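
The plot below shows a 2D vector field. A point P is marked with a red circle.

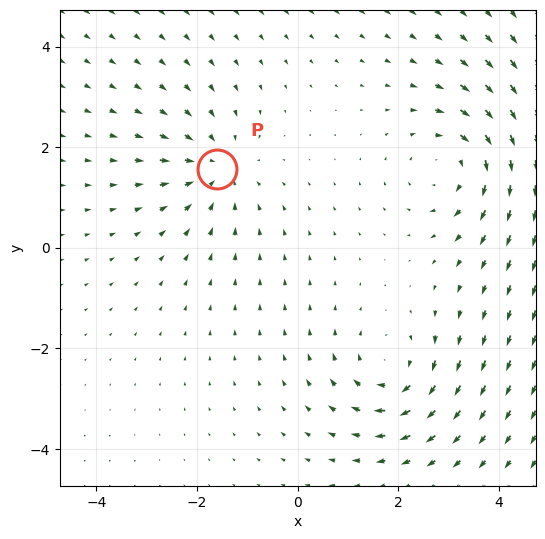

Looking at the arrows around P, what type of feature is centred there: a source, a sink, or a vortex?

sink

At P (-1.6, 1.6) the arrows converge inward. Divergence about -3, curl ≈0 — negative divergence with near-zero curl is a sink.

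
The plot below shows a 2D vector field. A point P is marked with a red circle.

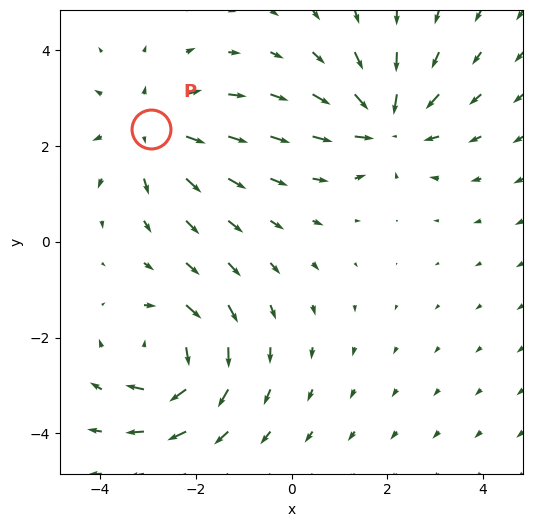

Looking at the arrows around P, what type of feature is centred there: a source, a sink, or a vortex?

At P (-2.9, 2.4) the arrows spread outward. Divergence about +4, curl ≈0 — positive divergence with near-zero curl is a source.

source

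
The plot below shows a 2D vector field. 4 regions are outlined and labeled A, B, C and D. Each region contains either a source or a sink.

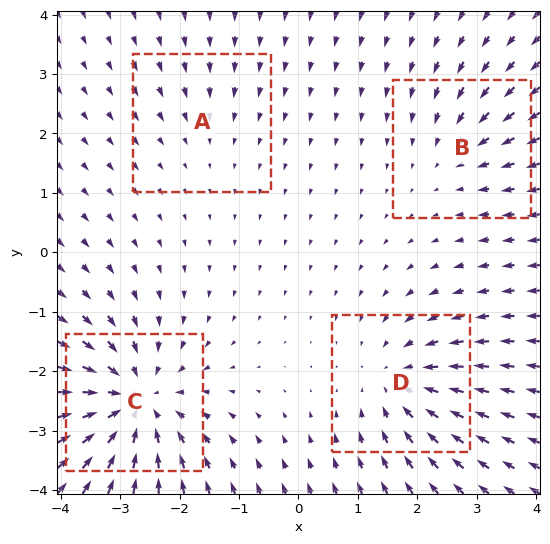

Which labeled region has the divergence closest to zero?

Divergence at each region's feature centre — A: about -2, B: about -3, C: about -7, D: about -5. Region A is closest to zero.

A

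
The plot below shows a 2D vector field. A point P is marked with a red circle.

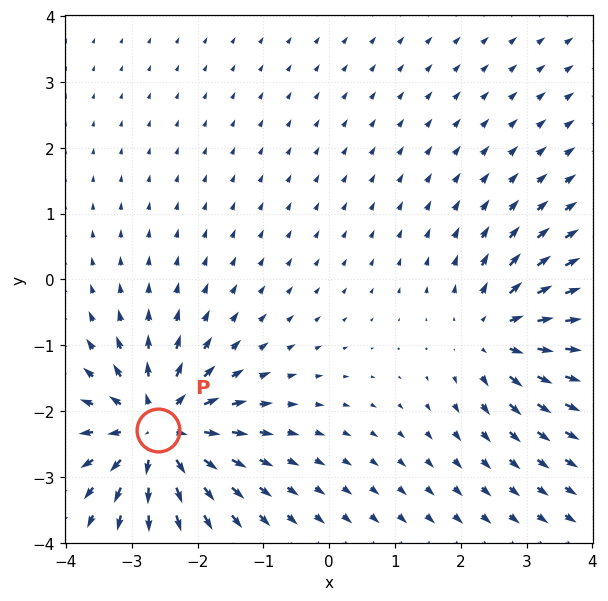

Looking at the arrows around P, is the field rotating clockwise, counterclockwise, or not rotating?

Near P at (-2.6, -2.3) the arrows show no circulation. The curl there is ≈0.

not rotating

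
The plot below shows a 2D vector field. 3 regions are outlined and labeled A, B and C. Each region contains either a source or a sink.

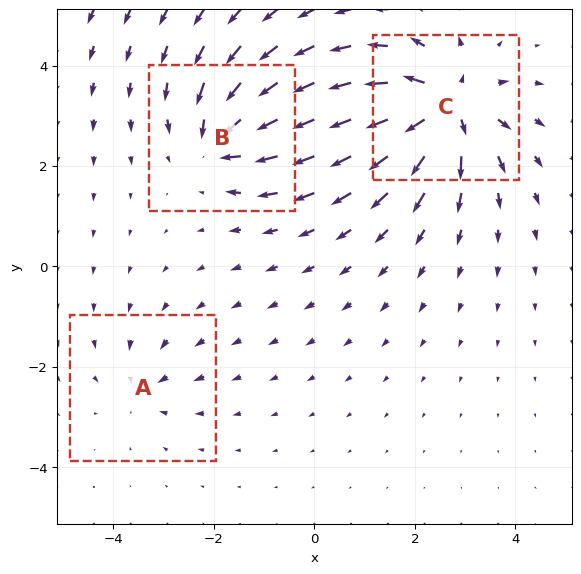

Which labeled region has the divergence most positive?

C

Divergence at each region's feature centre — A: about -2, B: about -4, C: about +6. Region C is most positive.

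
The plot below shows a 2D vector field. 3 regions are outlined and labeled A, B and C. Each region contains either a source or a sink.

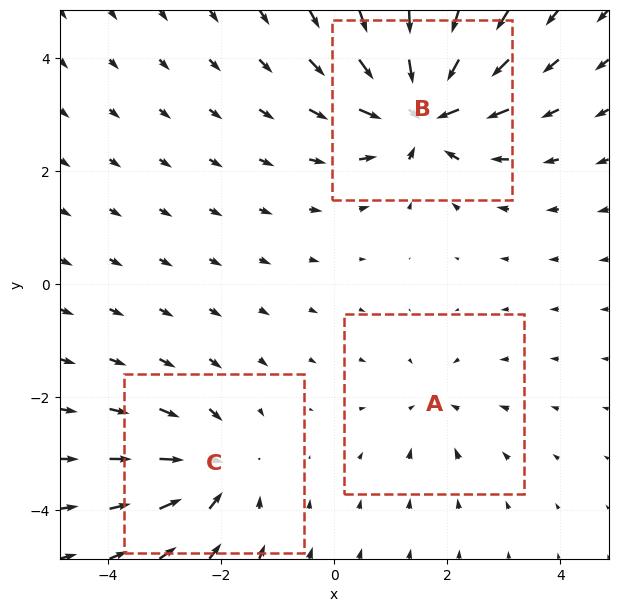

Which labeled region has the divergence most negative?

Divergence at each region's feature centre — A: about -2, B: about -6, C: about -4. Region B is most negative.

B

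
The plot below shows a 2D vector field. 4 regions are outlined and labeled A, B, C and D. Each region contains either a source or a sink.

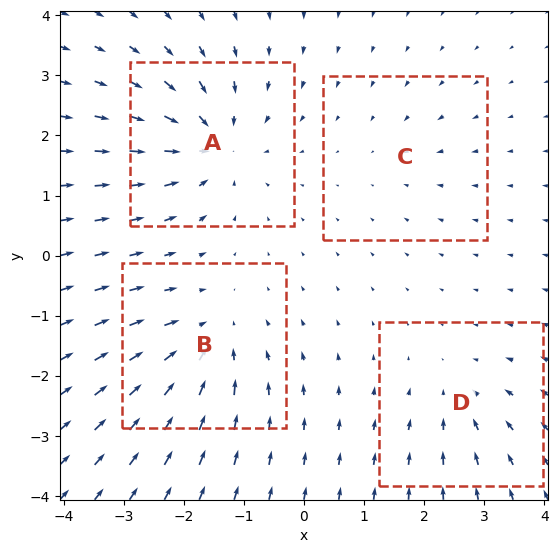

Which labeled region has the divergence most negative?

A

Divergence at each region's feature centre — A: about -7, B: about -5, C: about -2, D: about -4. Region A is most negative.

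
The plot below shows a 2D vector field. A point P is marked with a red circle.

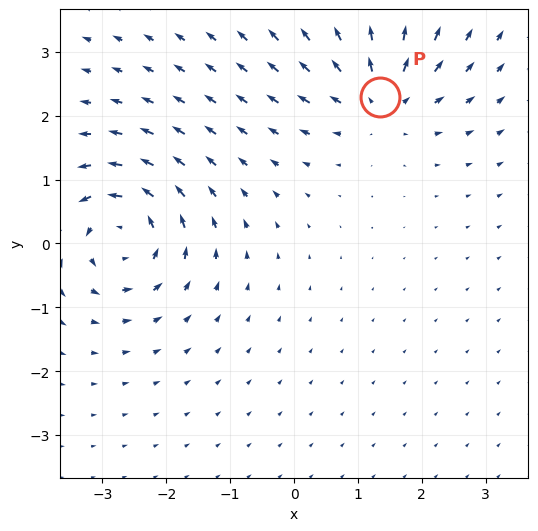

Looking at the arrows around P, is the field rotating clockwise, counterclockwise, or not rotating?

Near P at (1.3, 2.3) the arrows show no circulation. The curl there is ≈0.

not rotating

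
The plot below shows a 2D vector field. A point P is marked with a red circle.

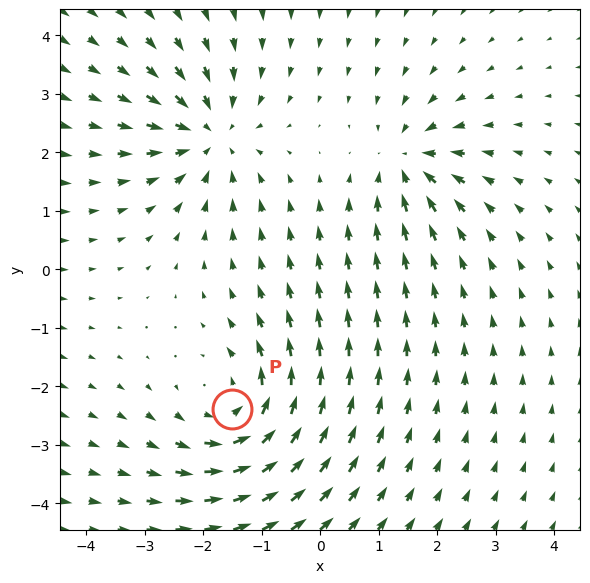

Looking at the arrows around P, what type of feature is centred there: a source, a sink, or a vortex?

vortex

At P (-1.5, -2.4) the arrows circulate counterclockwise. Divergence ≈0, curl about +4 — near-zero divergence with nonzero curl is a vortex.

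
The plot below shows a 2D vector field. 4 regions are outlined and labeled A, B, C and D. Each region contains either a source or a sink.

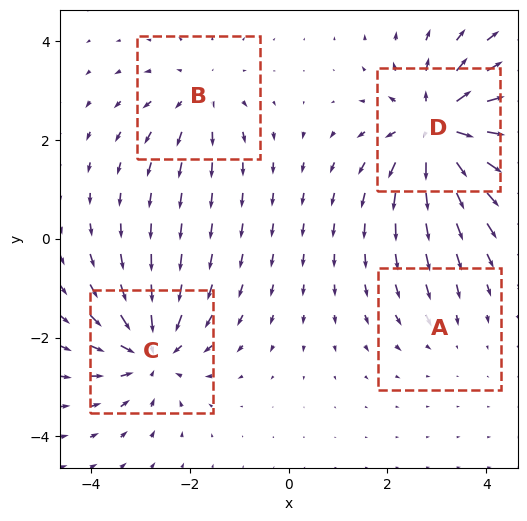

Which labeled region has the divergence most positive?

D

Divergence at each region's feature centre — A: about -2, B: about +4, C: about -6, D: about +7. Region D is most positive.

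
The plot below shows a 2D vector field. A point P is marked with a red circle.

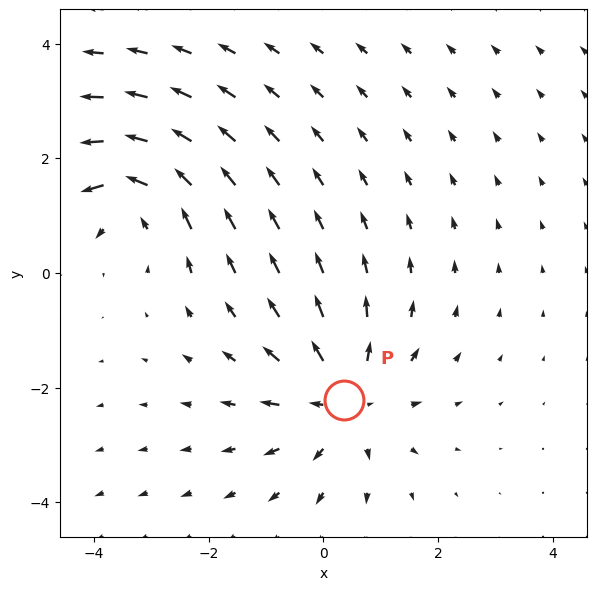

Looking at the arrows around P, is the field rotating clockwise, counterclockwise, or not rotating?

Near P at (0.4, -2.2) the arrows show no circulation. The curl there is ≈0.

not rotating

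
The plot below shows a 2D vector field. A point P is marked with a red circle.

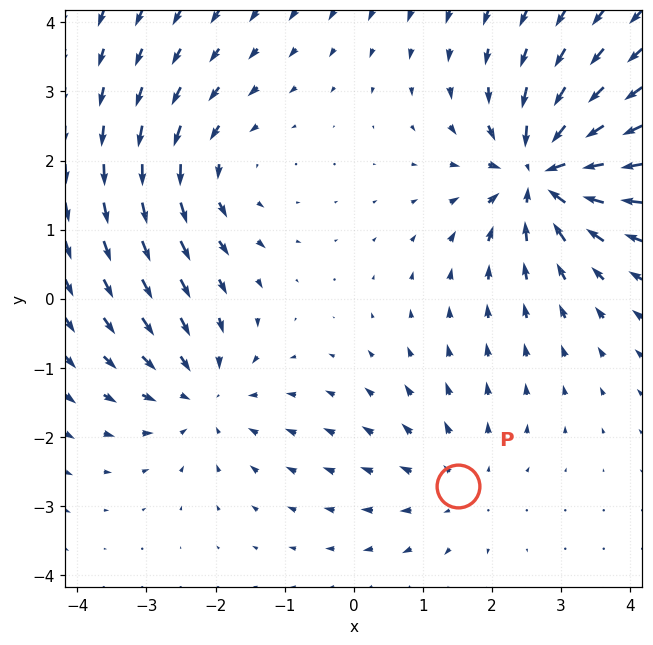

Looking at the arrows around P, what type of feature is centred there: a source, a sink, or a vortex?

At P (1.5, -2.7) the arrows spread outward. Divergence about +2, curl ≈0 — positive divergence with near-zero curl is a source.

source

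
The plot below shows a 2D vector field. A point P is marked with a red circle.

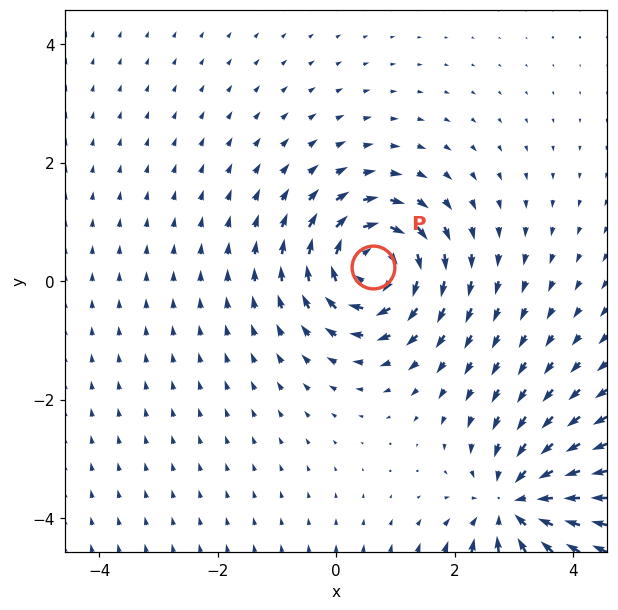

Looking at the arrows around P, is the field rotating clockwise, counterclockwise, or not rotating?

Near P at (0.6, 0.2) the arrows circulate clockwise. The curl (z-component) there is about -6; negative curl means clockwise rotation.

clockwise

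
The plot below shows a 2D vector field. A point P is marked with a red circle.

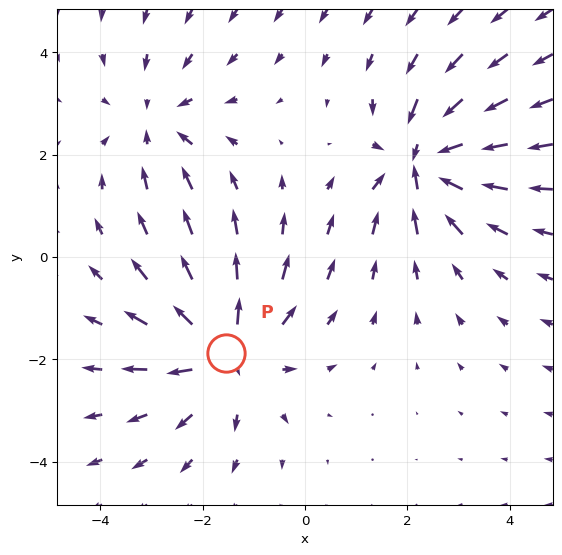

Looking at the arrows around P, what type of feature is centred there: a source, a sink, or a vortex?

At P (-1.6, -1.9) the arrows spread outward. Divergence about +3, curl ≈0 — positive divergence with near-zero curl is a source.

source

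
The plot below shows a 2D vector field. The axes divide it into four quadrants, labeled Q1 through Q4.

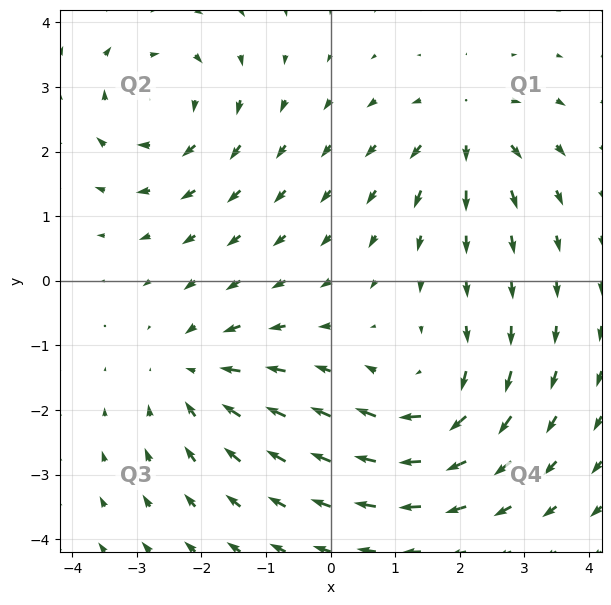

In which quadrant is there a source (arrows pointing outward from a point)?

Q1

The source sits at approximately (2.1, 2.4), which lies in quadrant Q1. The divergence there is about +5, positive as expected for a source.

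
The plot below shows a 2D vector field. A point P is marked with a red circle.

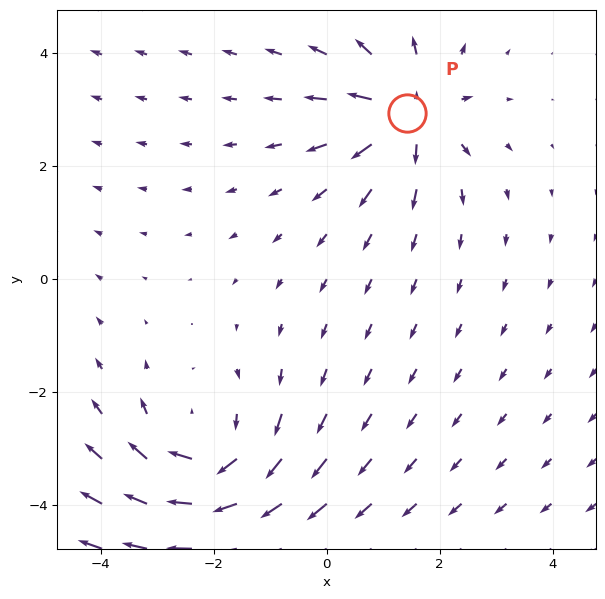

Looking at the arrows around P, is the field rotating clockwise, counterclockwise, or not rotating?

not rotating

Near P at (1.4, 2.9) the arrows show no circulation. The curl there is ≈0.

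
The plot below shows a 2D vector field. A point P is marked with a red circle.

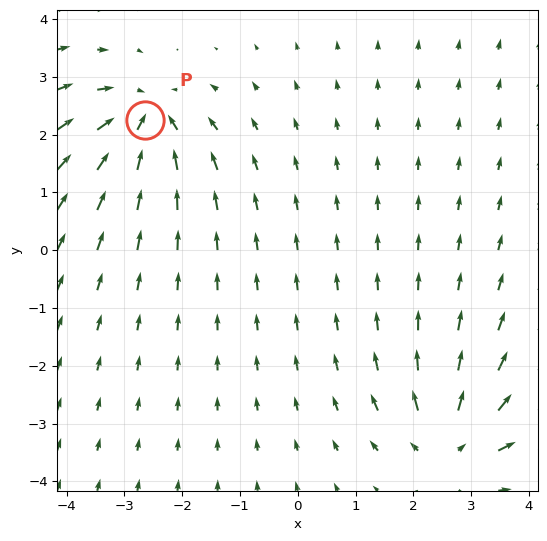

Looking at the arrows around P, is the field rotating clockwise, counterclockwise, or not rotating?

Near P at (-2.6, 2.3) the arrows show no circulation. The curl there is ≈0.

not rotating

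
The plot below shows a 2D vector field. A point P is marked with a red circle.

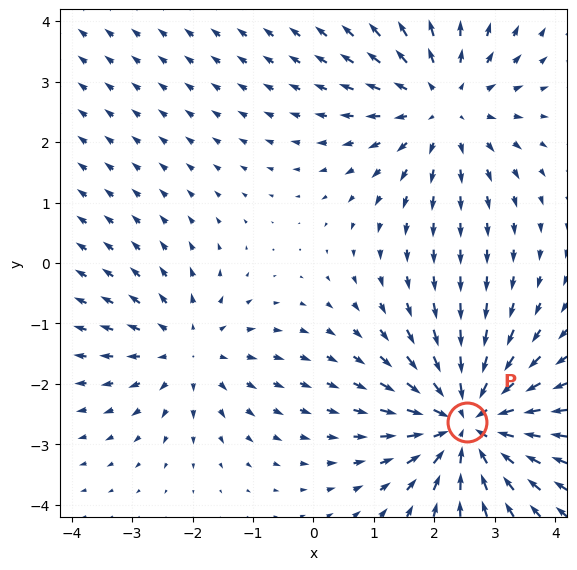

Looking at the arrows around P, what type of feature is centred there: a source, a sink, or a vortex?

At P (2.5, -2.6) the arrows converge inward. Divergence about -5, curl ≈0 — negative divergence with near-zero curl is a sink.

sink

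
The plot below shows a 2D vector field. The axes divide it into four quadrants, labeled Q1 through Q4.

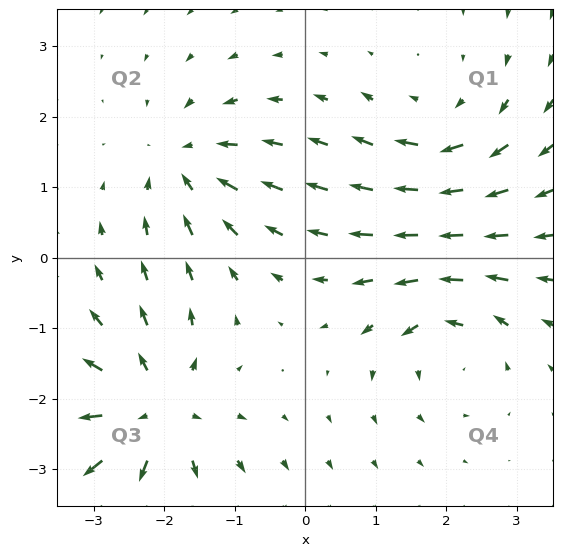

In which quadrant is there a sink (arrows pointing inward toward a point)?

Q2

The sink sits at approximately (-1.7, 1.3), which lies in quadrant Q2. The divergence there is about -4, negative as expected for a sink.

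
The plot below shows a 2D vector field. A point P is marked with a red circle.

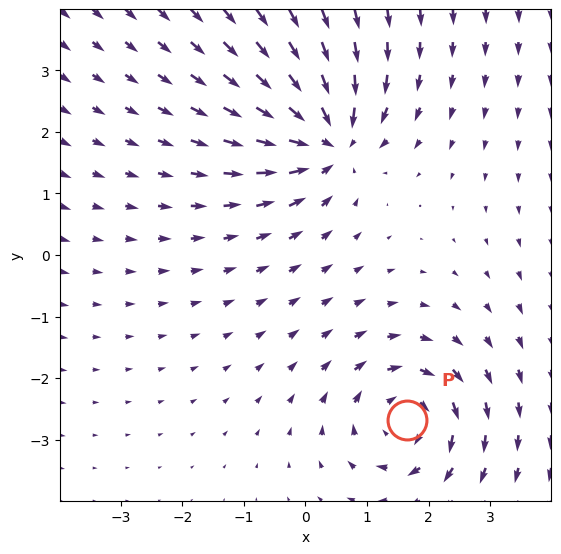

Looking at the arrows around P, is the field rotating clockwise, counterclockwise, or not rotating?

clockwise

Near P at (1.6, -2.7) the arrows circulate clockwise. The curl (z-component) there is about -5; negative curl means clockwise rotation.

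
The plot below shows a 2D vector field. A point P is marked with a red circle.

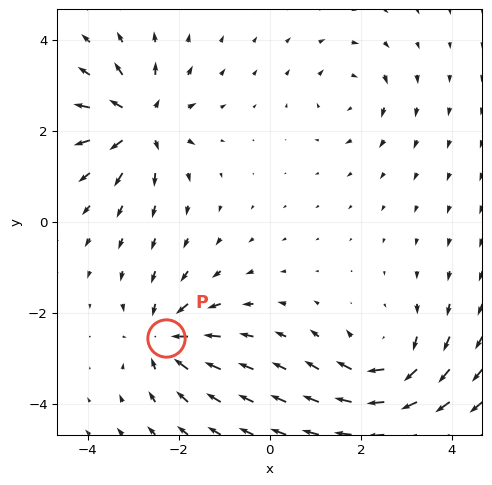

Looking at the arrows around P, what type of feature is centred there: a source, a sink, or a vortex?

sink

At P (-2.3, -2.5) the arrows converge inward. Divergence about -6, curl ≈0 — negative divergence with near-zero curl is a sink.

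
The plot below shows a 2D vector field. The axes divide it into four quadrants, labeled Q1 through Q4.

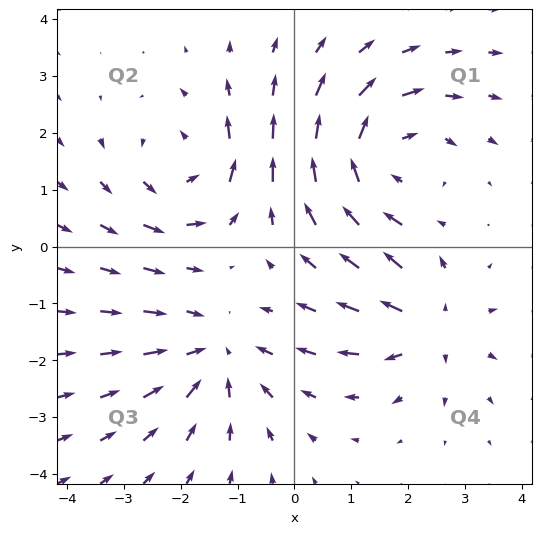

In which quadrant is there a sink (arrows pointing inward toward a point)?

Q3

The sink sits at approximately (-1.4, -1.9), which lies in quadrant Q3. The divergence there is about -3, negative as expected for a sink.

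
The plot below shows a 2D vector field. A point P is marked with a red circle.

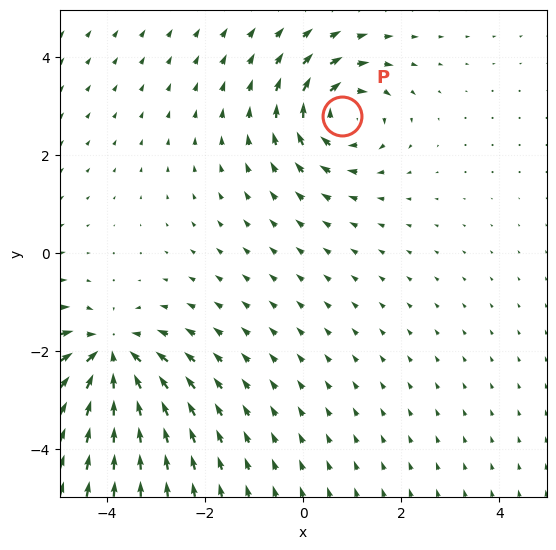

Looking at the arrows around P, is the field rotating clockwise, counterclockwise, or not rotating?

Near P at (0.8, 2.8) the arrows circulate clockwise. The curl (z-component) there is about -4; negative curl means clockwise rotation.

clockwise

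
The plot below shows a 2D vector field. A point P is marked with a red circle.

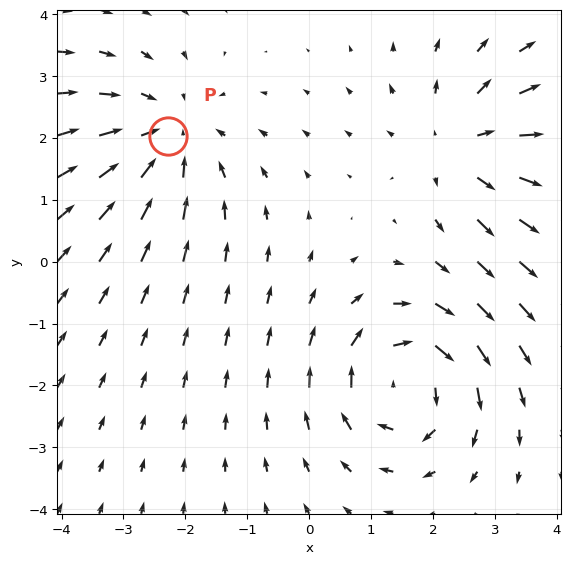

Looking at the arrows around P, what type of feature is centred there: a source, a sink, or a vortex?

At P (-2.3, 2.0) the arrows converge inward. Divergence about -3, curl ≈0 — negative divergence with near-zero curl is a sink.

sink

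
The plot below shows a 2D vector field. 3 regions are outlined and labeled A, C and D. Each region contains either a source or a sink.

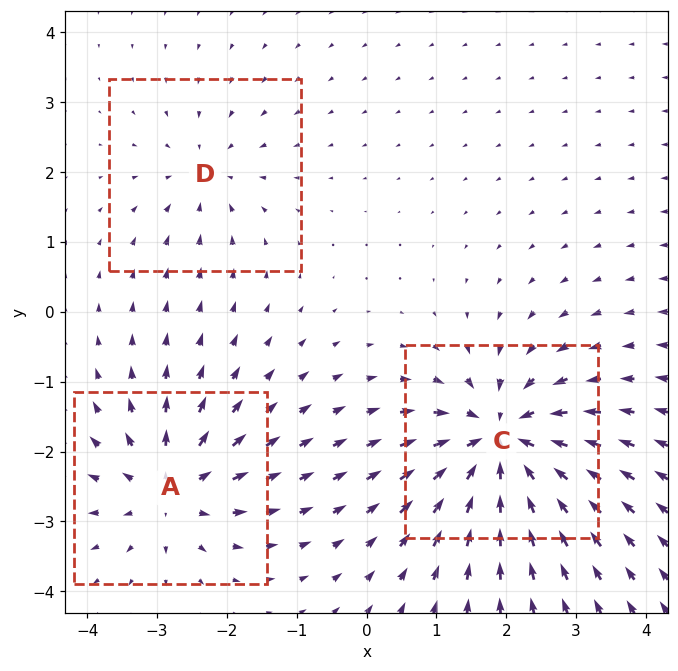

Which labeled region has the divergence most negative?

C

Divergence at each region's feature centre — A: about +4, C: about -6, D: about -2. Region C is most negative.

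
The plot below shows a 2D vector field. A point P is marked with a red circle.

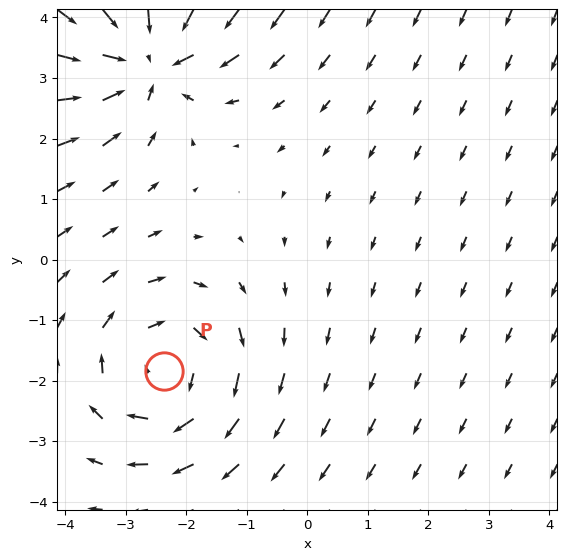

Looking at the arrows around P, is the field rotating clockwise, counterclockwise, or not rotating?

Near P at (-2.4, -1.8) the arrows circulate clockwise. The curl (z-component) there is about -2; negative curl means clockwise rotation.

clockwise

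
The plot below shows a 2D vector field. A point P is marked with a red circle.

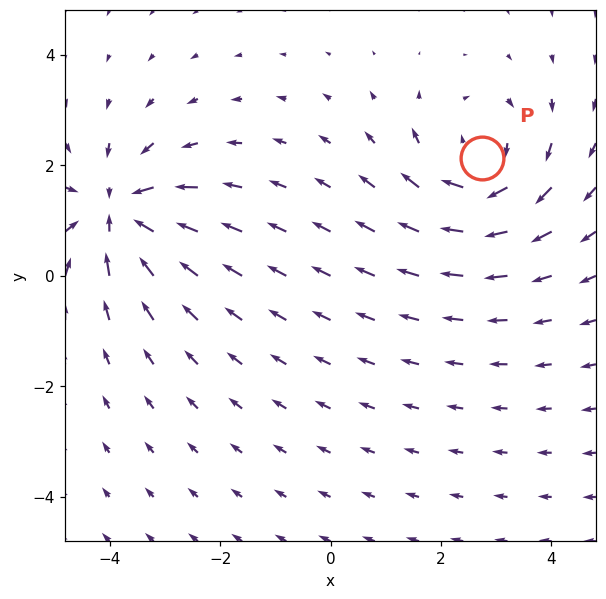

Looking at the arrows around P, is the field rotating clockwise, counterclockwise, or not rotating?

clockwise

Near P at (2.7, 2.1) the arrows circulate clockwise. The curl (z-component) there is about -3; negative curl means clockwise rotation.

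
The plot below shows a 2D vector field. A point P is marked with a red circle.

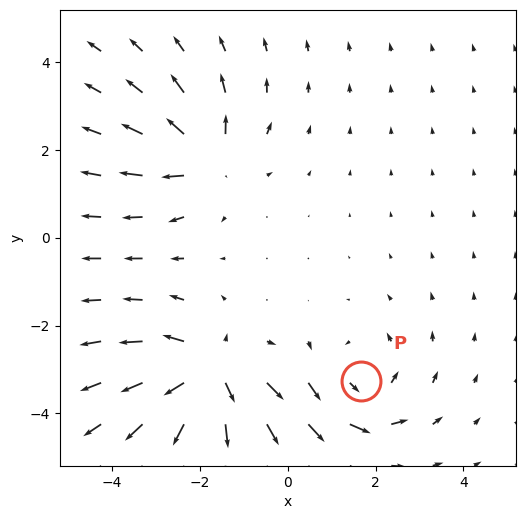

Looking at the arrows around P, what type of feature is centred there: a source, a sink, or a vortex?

vortex

At P (1.7, -3.3) the arrows circulate counterclockwise. Divergence ≈0, curl about +3 — near-zero divergence with nonzero curl is a vortex.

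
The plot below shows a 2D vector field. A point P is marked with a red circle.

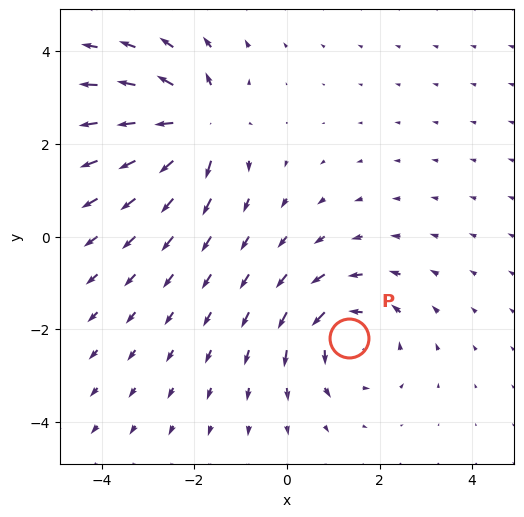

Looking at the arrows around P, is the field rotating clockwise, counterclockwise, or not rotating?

counterclockwise

Near P at (1.4, -2.2) the arrows circulate counterclockwise. The curl (z-component) there is about +4; positive curl means counterclockwise rotation.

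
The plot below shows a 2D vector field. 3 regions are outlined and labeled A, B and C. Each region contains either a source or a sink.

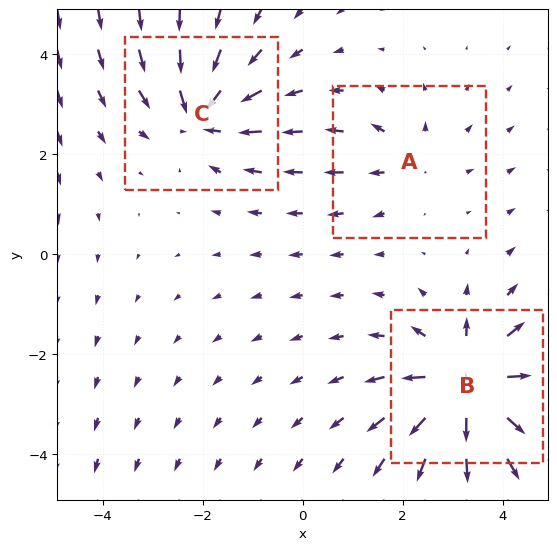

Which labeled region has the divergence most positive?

Divergence at each region's feature centre — A: about +2, B: about +6, C: about -4. Region B is most positive.

B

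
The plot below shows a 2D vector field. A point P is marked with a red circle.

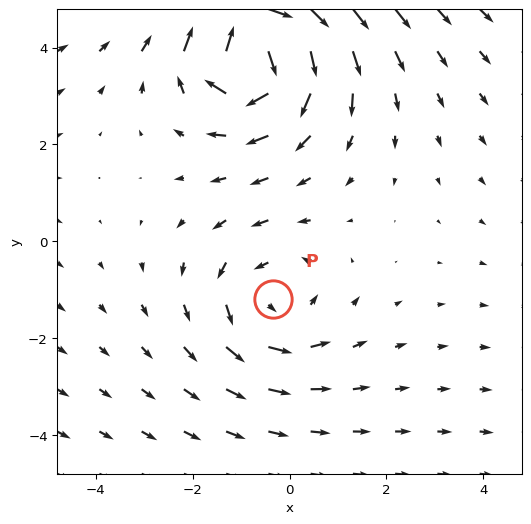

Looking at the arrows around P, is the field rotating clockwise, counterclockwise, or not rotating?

Near P at (-0.3, -1.2) the arrows circulate counterclockwise. The curl (z-component) there is about +3; positive curl means counterclockwise rotation.

counterclockwise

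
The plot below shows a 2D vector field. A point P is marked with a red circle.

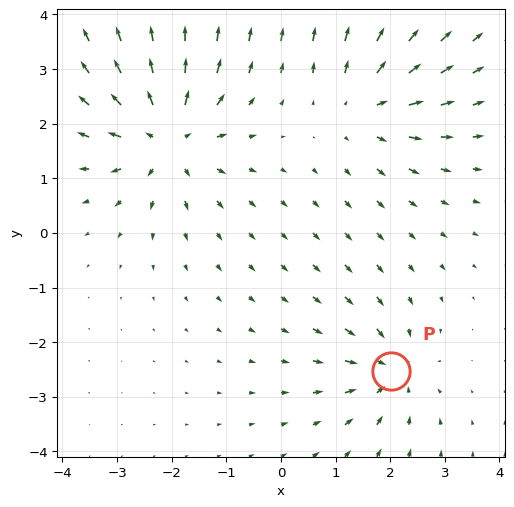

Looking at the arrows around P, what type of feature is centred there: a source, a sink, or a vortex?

sink

At P (2.0, -2.5) the arrows converge inward. Divergence about -4, curl ≈0 — negative divergence with near-zero curl is a sink.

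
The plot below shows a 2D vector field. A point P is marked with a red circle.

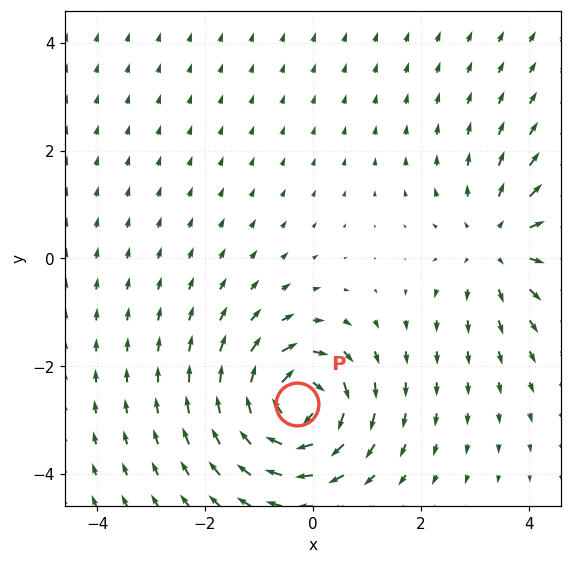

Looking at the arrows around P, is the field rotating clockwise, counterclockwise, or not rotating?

clockwise

Near P at (-0.3, -2.7) the arrows circulate clockwise. The curl (z-component) there is about -7; negative curl means clockwise rotation.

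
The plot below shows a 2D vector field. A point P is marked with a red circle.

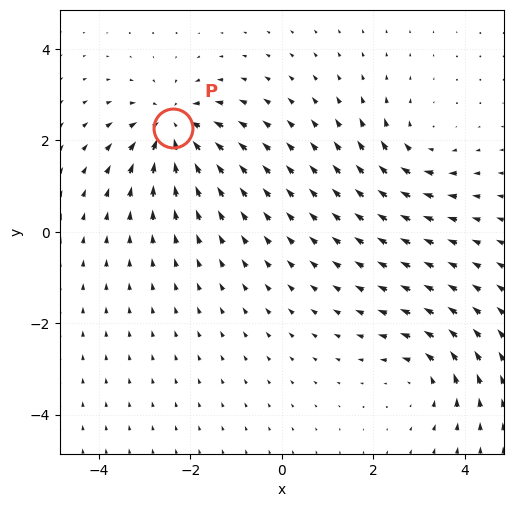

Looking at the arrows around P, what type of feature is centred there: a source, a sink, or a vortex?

At P (-2.4, 2.3) the arrows converge inward. Divergence about -6, curl ≈0 — negative divergence with near-zero curl is a sink.

sink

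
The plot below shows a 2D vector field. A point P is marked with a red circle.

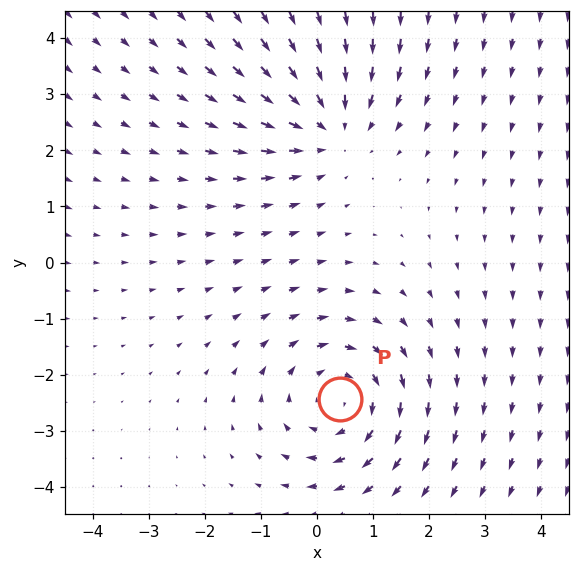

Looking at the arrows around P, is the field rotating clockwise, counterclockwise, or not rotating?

Near P at (0.4, -2.4) the arrows circulate clockwise. The curl (z-component) there is about -3; negative curl means clockwise rotation.

clockwise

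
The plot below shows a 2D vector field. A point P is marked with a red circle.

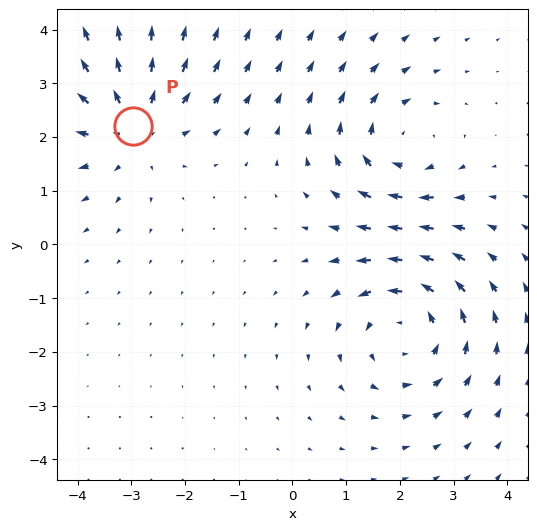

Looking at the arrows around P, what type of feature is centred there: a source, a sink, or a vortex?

At P (-3.0, 2.2) the arrows spread outward. Divergence about +3, curl ≈0 — positive divergence with near-zero curl is a source.

source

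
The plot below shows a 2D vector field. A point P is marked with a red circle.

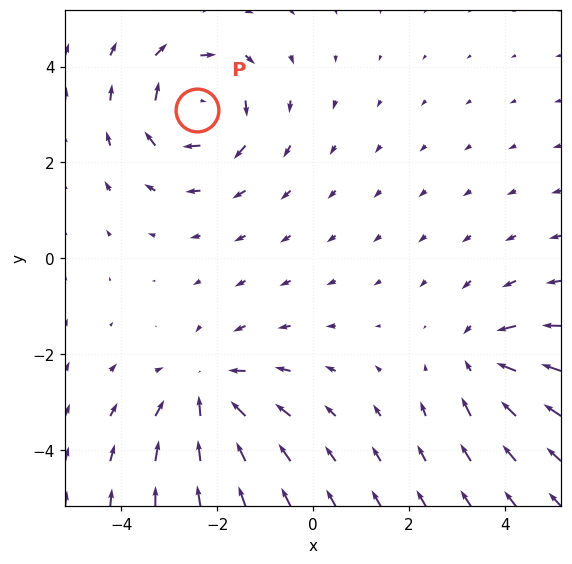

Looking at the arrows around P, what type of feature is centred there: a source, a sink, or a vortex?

vortex

At P (-2.4, 3.1) the arrows circulate clockwise. Divergence ≈0, curl about -4 — near-zero divergence with nonzero curl is a vortex.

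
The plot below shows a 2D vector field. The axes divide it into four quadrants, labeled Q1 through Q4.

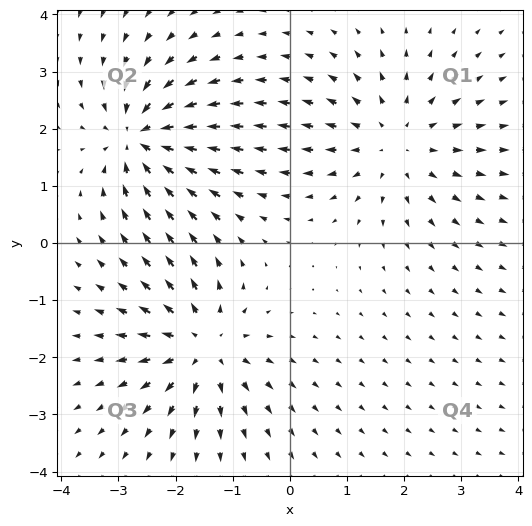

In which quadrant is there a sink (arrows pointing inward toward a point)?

The sink sits at approximately (-2.6, 1.8), which lies in quadrant Q2. The divergence there is about -5, negative as expected for a sink.

Q2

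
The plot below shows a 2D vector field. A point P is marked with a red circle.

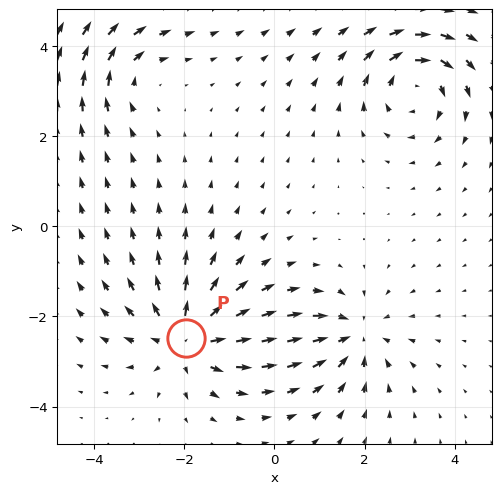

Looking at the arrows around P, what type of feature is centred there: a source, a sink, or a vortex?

At P (-2.0, -2.5) the arrows spread outward. Divergence about +5, curl ≈0 — positive divergence with near-zero curl is a source.

source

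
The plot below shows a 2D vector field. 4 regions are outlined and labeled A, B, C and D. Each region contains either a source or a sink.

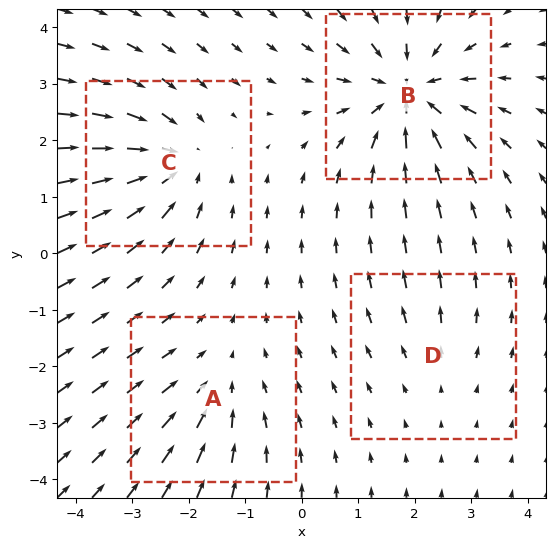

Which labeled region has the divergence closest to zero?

Divergence at each region's feature centre — A: about -3, B: about -6, C: about -5, D: about +2. Region D is closest to zero.

D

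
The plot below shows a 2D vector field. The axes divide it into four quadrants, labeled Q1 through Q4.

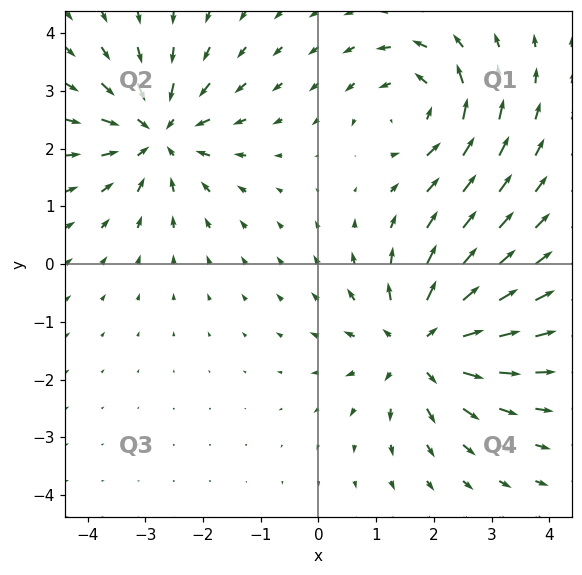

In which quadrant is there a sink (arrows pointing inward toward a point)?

Q2

The sink sits at approximately (-2.8, 2.3), which lies in quadrant Q2. The divergence there is about -4, negative as expected for a sink.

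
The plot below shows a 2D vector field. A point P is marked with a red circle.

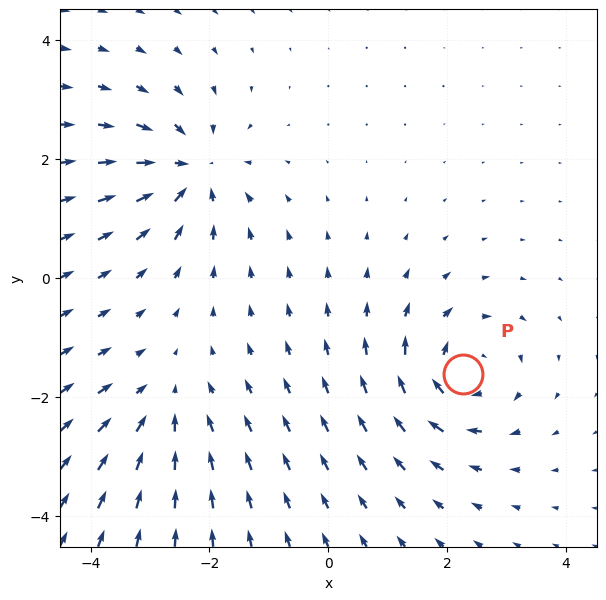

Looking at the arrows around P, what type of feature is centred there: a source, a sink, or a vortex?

At P (2.3, -1.6) the arrows circulate clockwise. Divergence ≈0, curl about -6 — near-zero divergence with nonzero curl is a vortex.

vortex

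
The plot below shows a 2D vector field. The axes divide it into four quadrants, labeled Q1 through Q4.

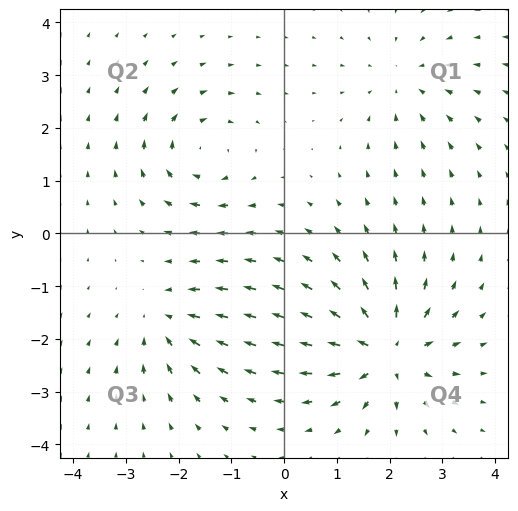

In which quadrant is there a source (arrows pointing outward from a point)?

The source sits at approximately (1.9, -2.2), which lies in quadrant Q4. The divergence there is about +6, positive as expected for a source.

Q4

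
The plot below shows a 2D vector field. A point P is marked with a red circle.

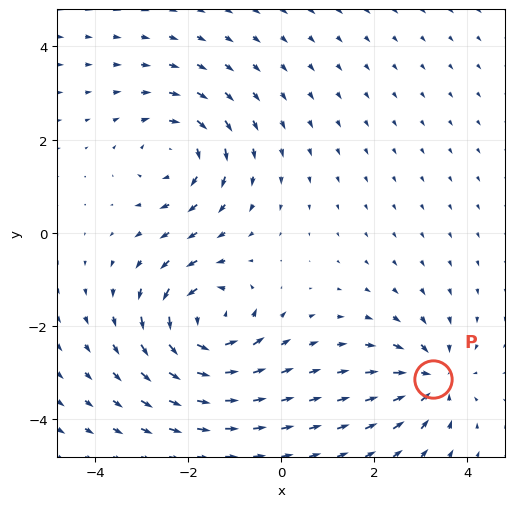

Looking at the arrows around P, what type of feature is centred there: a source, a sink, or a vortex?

sink

At P (3.3, -3.1) the arrows converge inward. Divergence about -4, curl ≈0 — negative divergence with near-zero curl is a sink.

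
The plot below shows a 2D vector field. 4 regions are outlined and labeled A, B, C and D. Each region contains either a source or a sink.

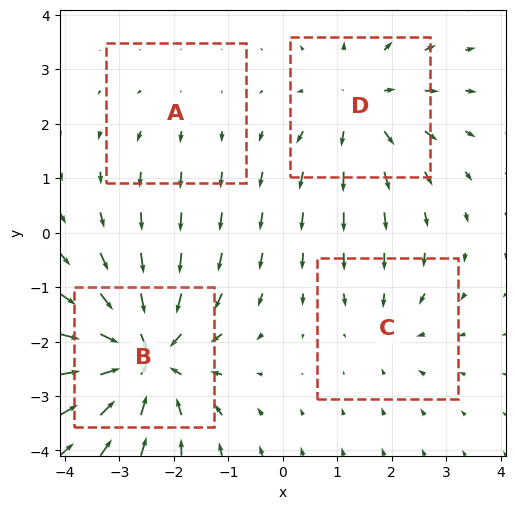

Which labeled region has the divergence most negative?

Divergence at each region's feature centre — A: about +2, B: about -6, C: about -3, D: about +4. Region B is most negative.

B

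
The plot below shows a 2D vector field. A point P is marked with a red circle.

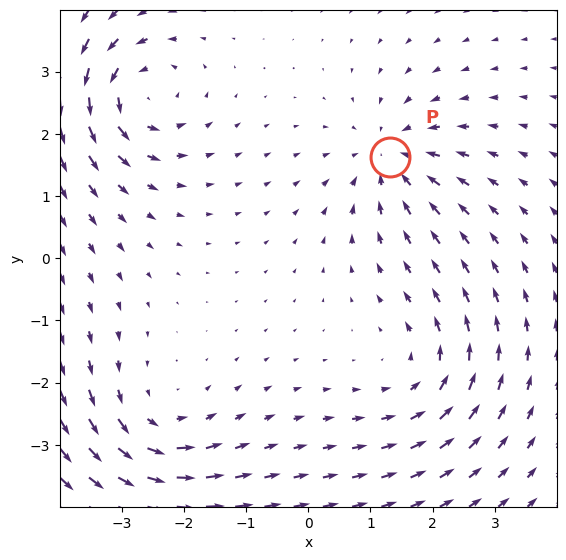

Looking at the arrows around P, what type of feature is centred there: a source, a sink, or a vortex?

sink

At P (1.3, 1.6) the arrows converge inward. Divergence about -4, curl ≈0 — negative divergence with near-zero curl is a sink.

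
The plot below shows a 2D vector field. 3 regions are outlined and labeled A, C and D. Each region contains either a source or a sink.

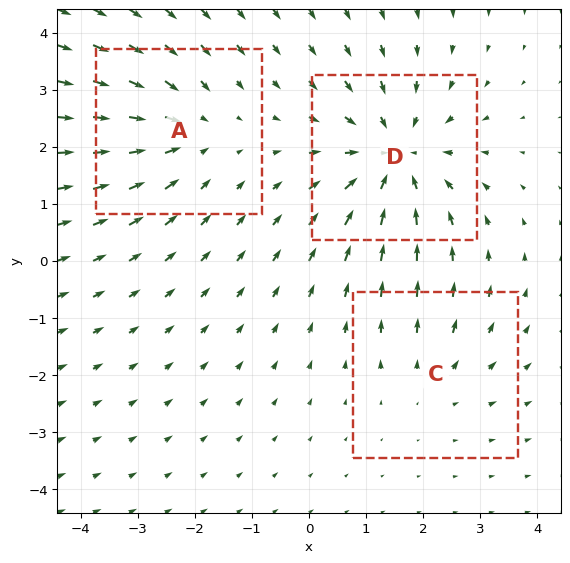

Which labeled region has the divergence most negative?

Divergence at each region's feature centre — A: about -3, C: about +2, D: about -4. Region D is most negative.

D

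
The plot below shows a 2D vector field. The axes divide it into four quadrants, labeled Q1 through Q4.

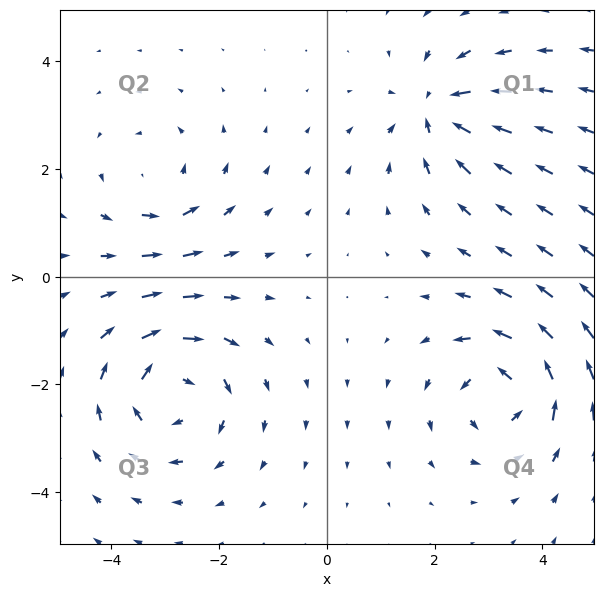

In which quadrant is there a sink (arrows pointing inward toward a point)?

Q1

The sink sits at approximately (2.0, 3.1), which lies in quadrant Q1. The divergence there is about -4, negative as expected for a sink.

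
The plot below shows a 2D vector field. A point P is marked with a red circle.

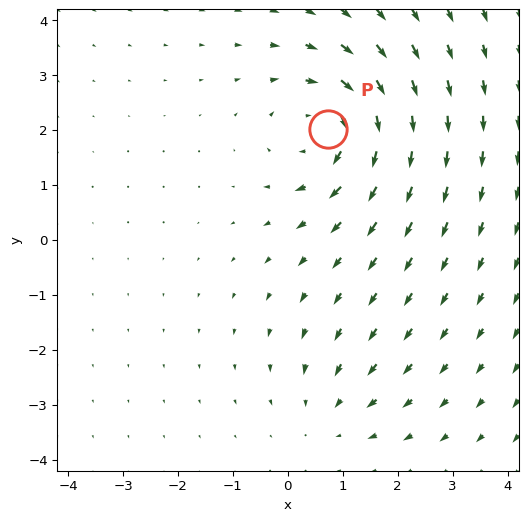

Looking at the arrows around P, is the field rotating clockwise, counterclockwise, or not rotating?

clockwise

Near P at (0.7, 2.0) the arrows circulate clockwise. The curl (z-component) there is about -5; negative curl means clockwise rotation.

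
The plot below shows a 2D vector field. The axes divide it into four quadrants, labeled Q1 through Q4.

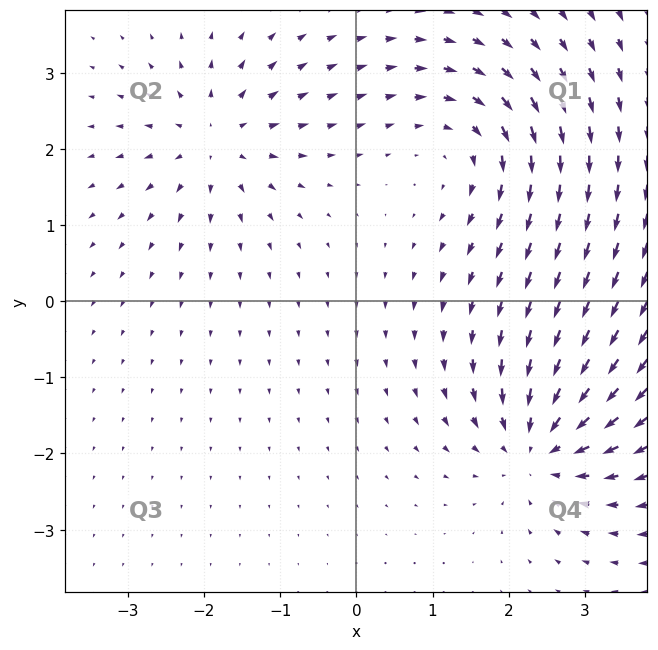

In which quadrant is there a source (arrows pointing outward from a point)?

The source sits at approximately (-1.8, 2.1), which lies in quadrant Q2. The divergence there is about +4, positive as expected for a source.

Q2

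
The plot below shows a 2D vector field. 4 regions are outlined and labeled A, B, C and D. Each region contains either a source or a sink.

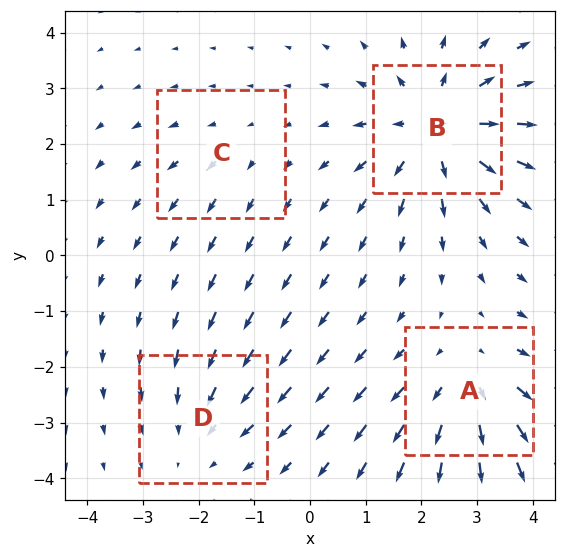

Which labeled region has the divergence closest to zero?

Divergence at each region's feature centre — A: about +5, B: about +6, C: about +2, D: about -3. Region C is closest to zero.

C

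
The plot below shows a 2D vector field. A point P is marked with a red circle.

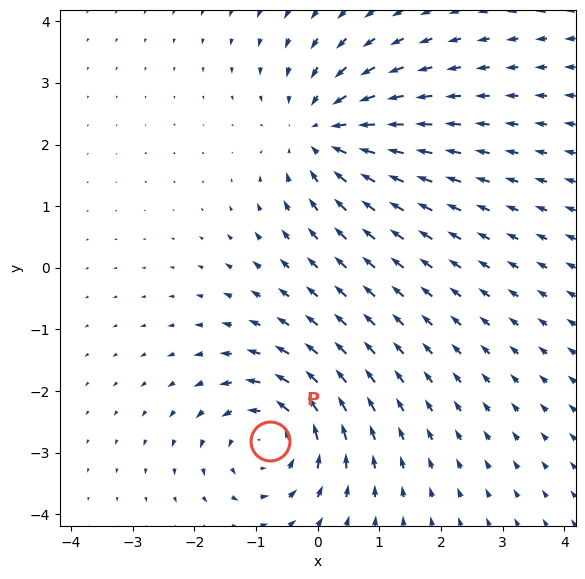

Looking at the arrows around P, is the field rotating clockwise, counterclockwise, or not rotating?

counterclockwise

Near P at (-0.8, -2.8) the arrows circulate counterclockwise. The curl (z-component) there is about +4; positive curl means counterclockwise rotation.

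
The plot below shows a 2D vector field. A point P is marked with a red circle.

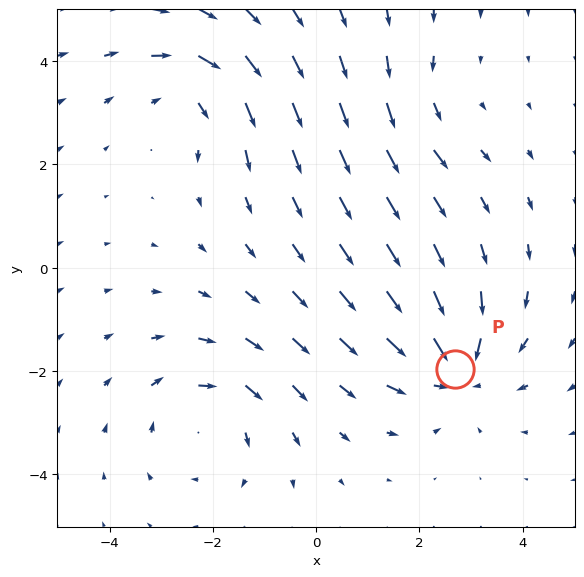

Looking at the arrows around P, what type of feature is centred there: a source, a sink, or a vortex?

At P (2.7, -2.0) the arrows converge inward. Divergence about -5, curl ≈0 — negative divergence with near-zero curl is a sink.

sink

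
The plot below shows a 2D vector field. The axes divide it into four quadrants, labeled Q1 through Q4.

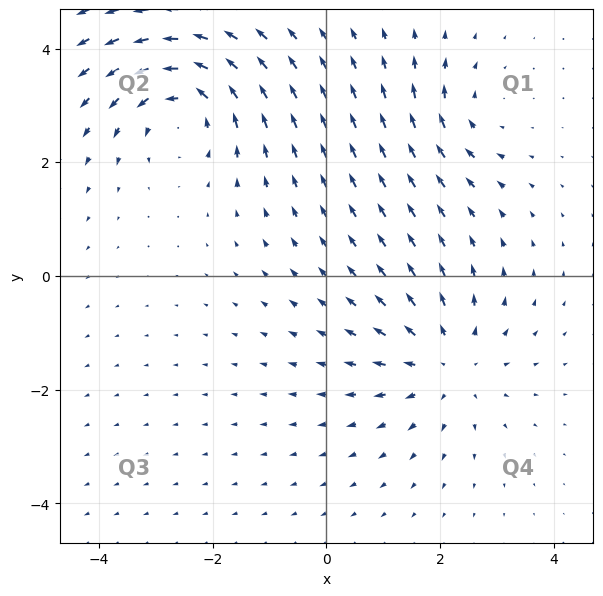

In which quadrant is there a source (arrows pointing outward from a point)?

Q4

The source sits at approximately (2.1, -1.5), which lies in quadrant Q4. The divergence there is about +3, positive as expected for a source.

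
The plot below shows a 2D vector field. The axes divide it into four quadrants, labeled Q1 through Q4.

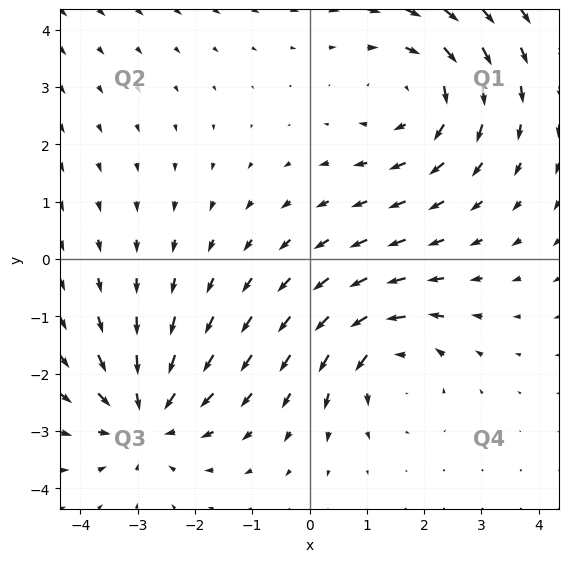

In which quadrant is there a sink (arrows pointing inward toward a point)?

The sink sits at approximately (-2.9, -2.8), which lies in quadrant Q3. The divergence there is about -3, negative as expected for a sink.

Q3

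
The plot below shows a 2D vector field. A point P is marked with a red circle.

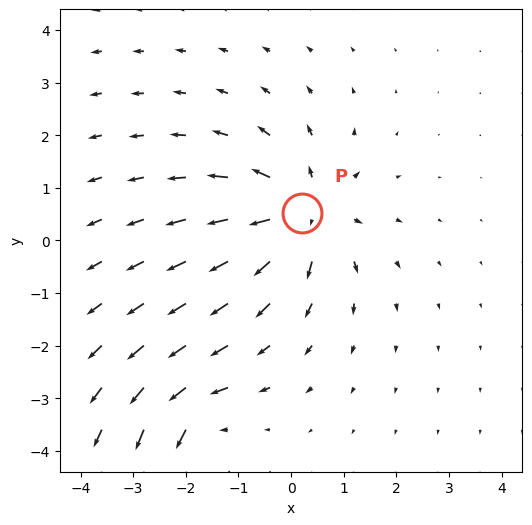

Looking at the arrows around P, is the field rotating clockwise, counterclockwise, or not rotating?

Near P at (0.2, 0.5) the arrows show no circulation. The curl there is ≈0.

not rotating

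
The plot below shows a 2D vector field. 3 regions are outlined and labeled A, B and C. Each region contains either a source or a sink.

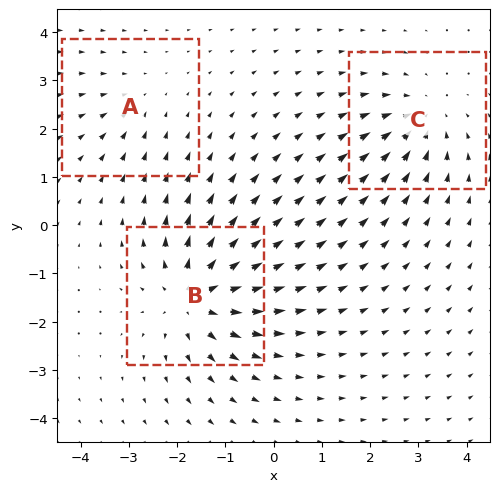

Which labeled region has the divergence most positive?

Divergence at each region's feature centre — A: about -2, B: about +5, C: about -3. Region B is most positive.

B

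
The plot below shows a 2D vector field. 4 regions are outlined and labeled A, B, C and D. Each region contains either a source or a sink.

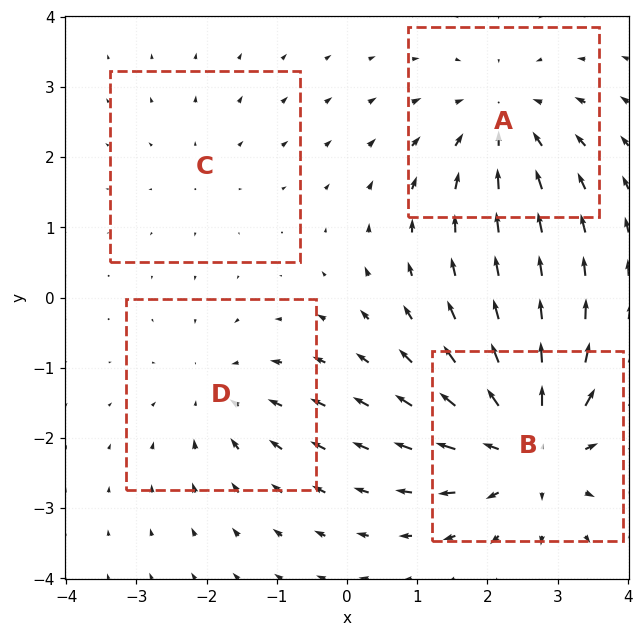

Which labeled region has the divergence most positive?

B

Divergence at each region's feature centre — A: about -4, B: about +6, C: about +2, D: about -3. Region B is most positive.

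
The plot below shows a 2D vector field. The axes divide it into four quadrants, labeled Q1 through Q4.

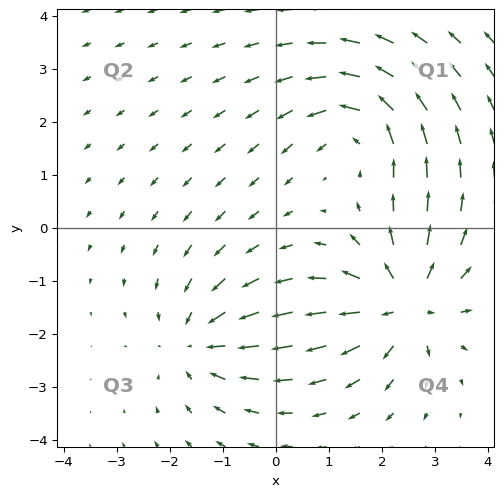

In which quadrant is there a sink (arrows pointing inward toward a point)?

The sink sits at approximately (-1.4, -2.2), which lies in quadrant Q3. The divergence there is about -3, negative as expected for a sink.

Q3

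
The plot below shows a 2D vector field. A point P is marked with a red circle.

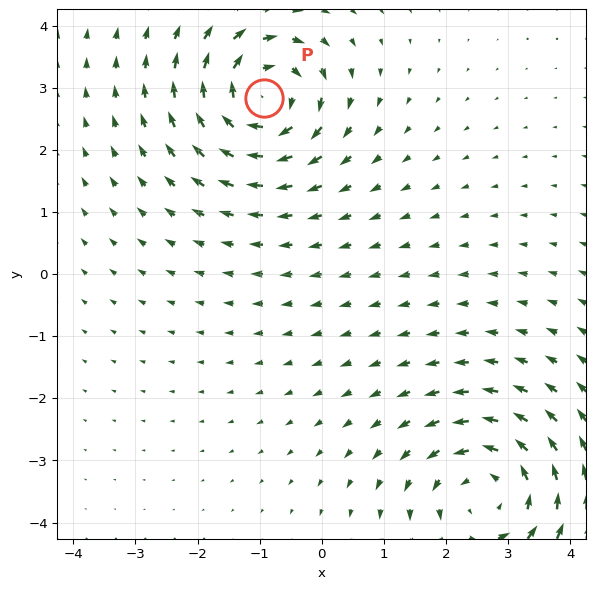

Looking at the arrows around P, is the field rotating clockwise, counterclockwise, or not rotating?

Near P at (-0.9, 2.8) the arrows circulate clockwise. The curl (z-component) there is about -6; negative curl means clockwise rotation.

clockwise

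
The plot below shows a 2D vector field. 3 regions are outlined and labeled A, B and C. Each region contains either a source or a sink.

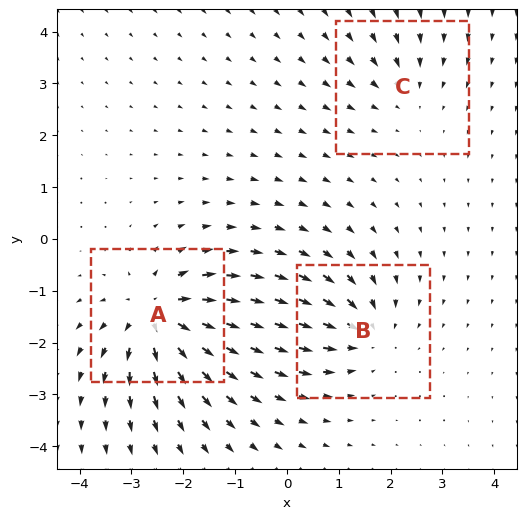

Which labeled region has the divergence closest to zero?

Divergence at each region's feature centre — A: about +6, B: about -4, C: about -2. Region C is closest to zero.

C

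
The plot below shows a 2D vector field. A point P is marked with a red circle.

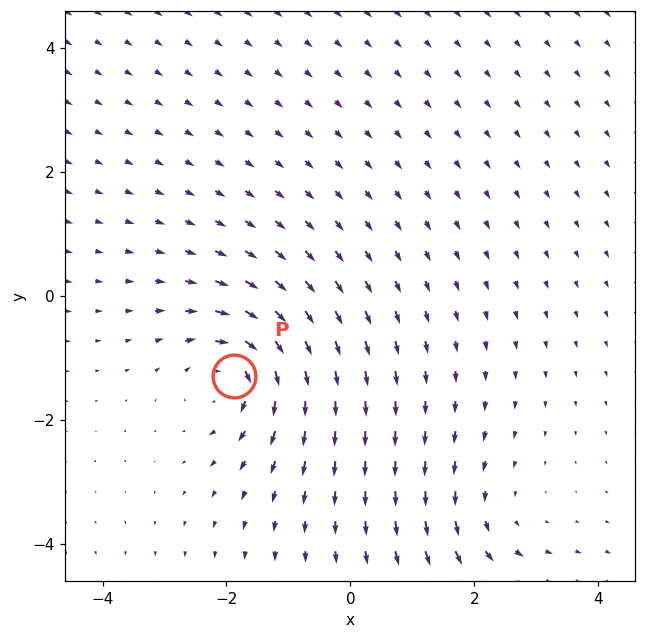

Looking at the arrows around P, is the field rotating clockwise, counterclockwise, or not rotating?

Near P at (-1.9, -1.3) the arrows circulate clockwise. The curl (z-component) there is about -5; negative curl means clockwise rotation.

clockwise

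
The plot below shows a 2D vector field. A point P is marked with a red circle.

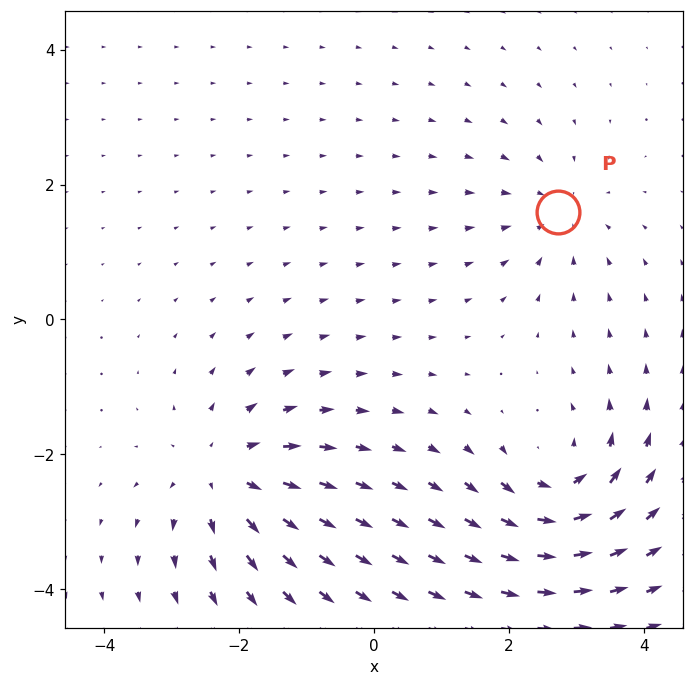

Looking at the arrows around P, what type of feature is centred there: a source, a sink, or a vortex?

At P (2.7, 1.6) the arrows converge inward. Divergence about -3, curl ≈0 — negative divergence with near-zero curl is a sink.

sink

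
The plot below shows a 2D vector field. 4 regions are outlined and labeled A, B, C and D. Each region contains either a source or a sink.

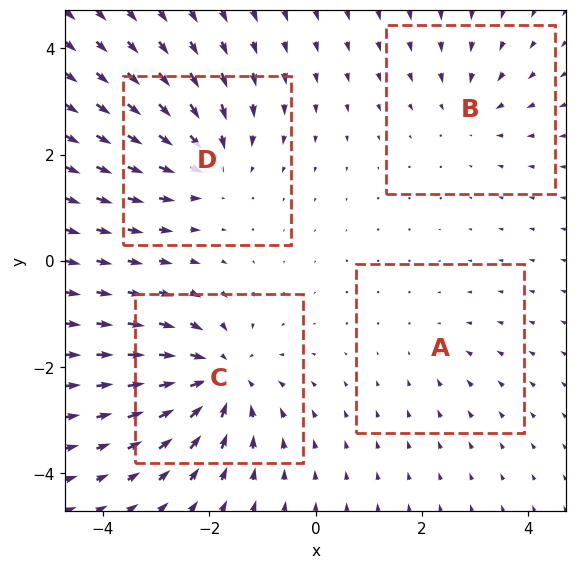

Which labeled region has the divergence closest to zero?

A

Divergence at each region's feature centre — A: about -2, B: about -3, C: about -6, D: about -5. Region A is closest to zero.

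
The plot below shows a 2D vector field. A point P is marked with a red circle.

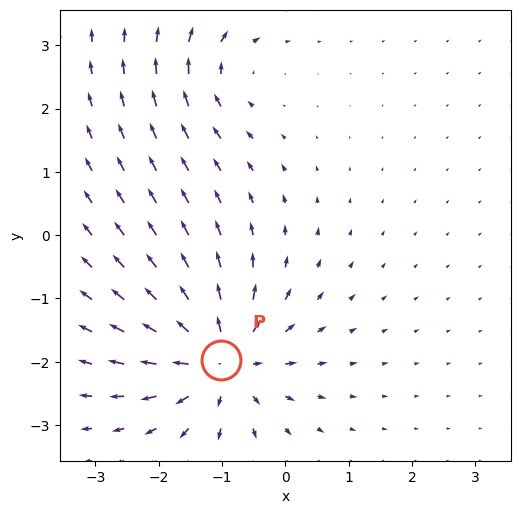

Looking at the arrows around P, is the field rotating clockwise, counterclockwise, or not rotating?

not rotating

Near P at (-1.0, -2.0) the arrows show no circulation. The curl there is ≈0.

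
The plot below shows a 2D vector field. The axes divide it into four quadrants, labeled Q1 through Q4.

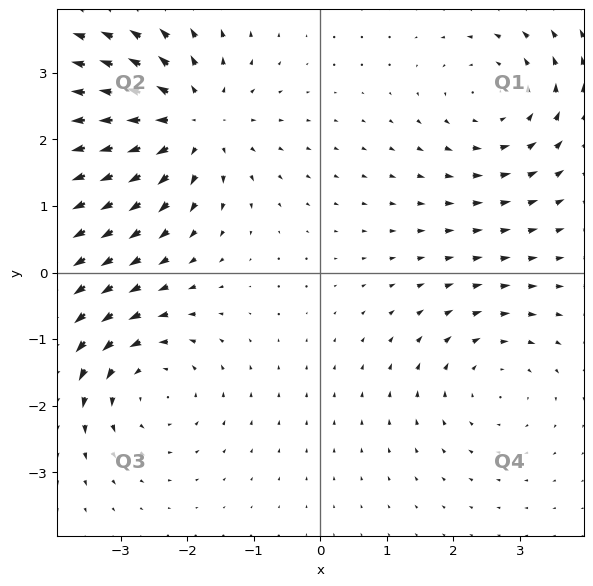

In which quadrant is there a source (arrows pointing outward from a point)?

Q2

The source sits at approximately (-1.9, 2.3), which lies in quadrant Q2. The divergence there is about +4, positive as expected for a source.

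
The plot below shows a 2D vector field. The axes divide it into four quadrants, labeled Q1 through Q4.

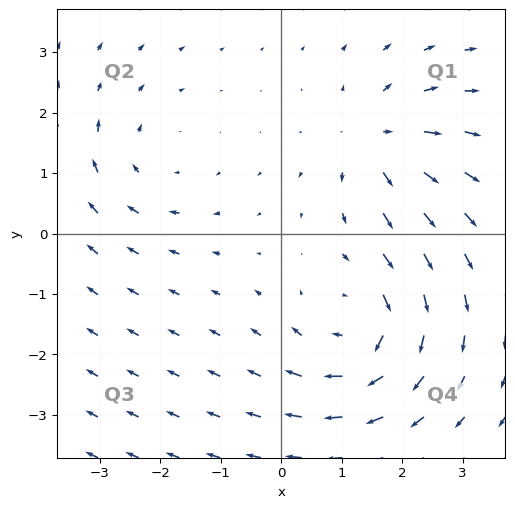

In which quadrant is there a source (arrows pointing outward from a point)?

The source sits at approximately (1.6, 1.5), which lies in quadrant Q1. The divergence there is about +5, positive as expected for a source.

Q1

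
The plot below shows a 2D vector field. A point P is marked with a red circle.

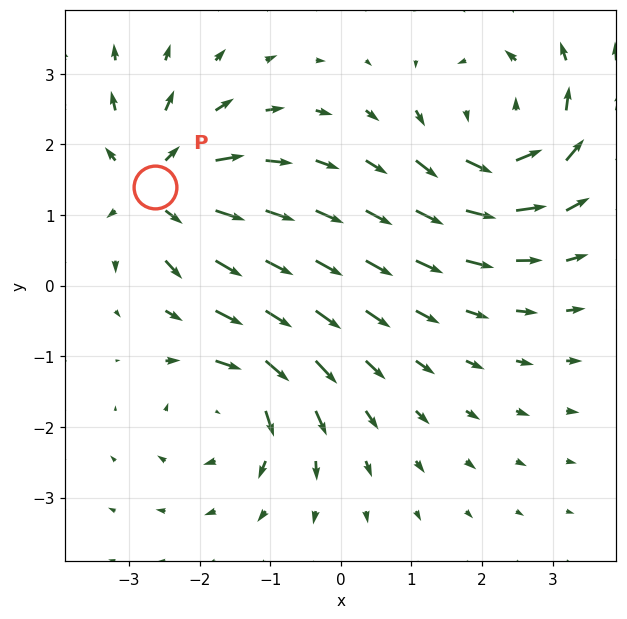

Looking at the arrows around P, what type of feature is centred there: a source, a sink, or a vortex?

At P (-2.6, 1.4) the arrows spread outward. Divergence about +4, curl ≈0 — positive divergence with near-zero curl is a source.

source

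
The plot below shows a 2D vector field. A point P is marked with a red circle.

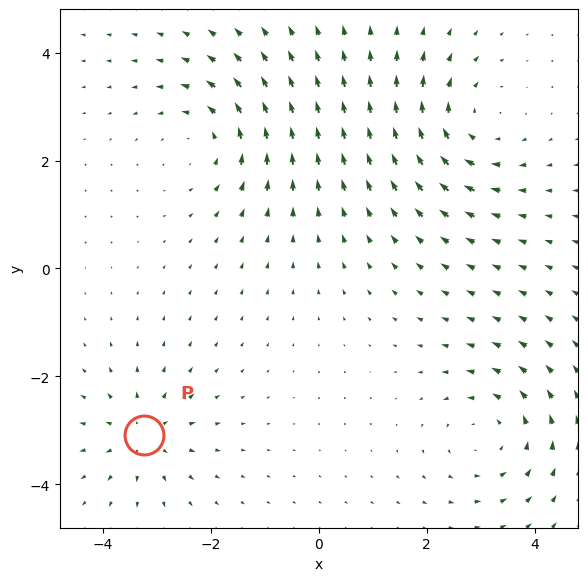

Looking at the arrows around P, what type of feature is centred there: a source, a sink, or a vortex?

At P (-3.2, -3.1) the arrows spread outward. Divergence about +4, curl ≈0 — positive divergence with near-zero curl is a source.

source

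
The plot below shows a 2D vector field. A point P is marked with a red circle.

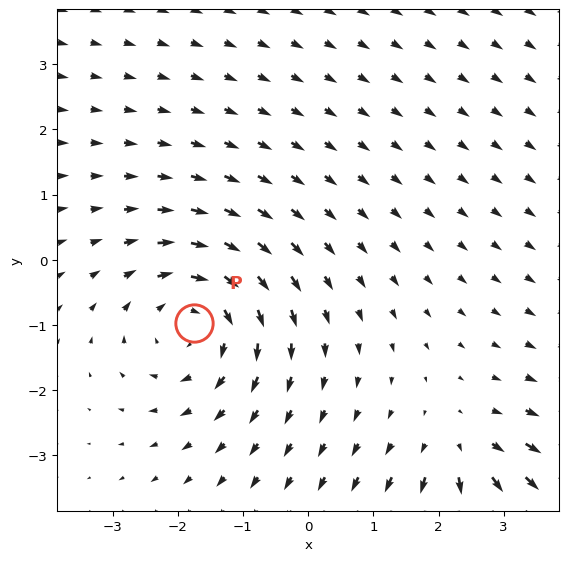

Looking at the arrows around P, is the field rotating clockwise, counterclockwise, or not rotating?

Near P at (-1.7, -1.0) the arrows circulate clockwise. The curl (z-component) there is about -3; negative curl means clockwise rotation.

clockwise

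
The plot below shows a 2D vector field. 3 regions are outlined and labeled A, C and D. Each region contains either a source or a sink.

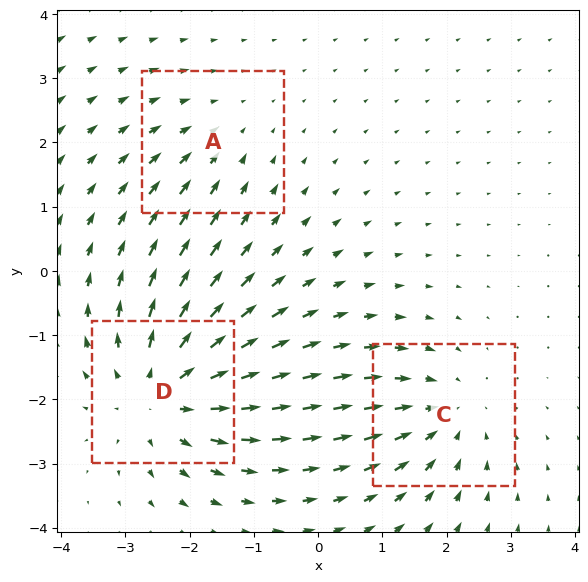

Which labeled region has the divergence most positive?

D

Divergence at each region's feature centre — A: about -2, C: about -3, D: about +5. Region D is most positive.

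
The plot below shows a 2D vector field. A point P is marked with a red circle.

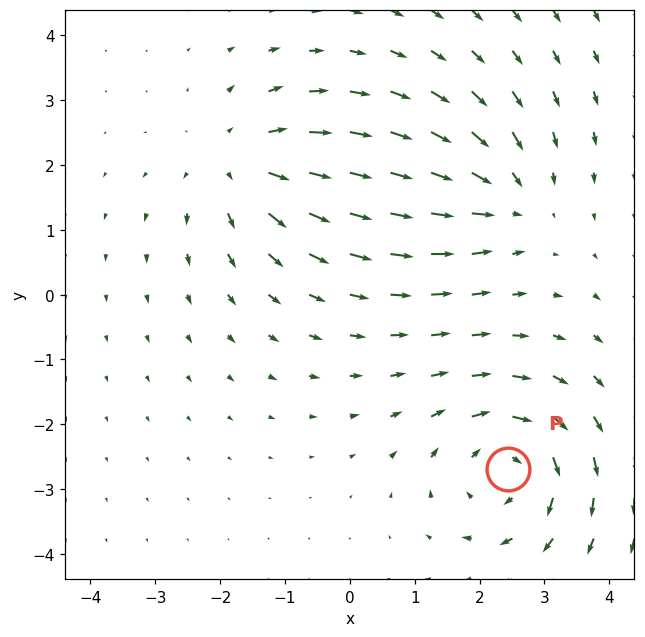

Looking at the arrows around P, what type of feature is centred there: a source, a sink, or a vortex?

At P (2.4, -2.7) the arrows circulate clockwise. Divergence ≈0, curl about -4 — near-zero divergence with nonzero curl is a vortex.

vortex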